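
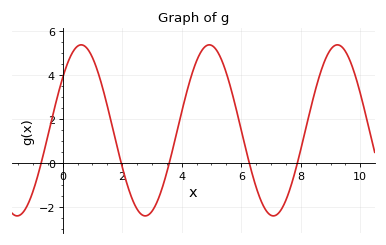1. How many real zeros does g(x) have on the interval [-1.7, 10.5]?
5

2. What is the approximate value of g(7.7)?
-0.8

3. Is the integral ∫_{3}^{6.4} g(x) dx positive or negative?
positive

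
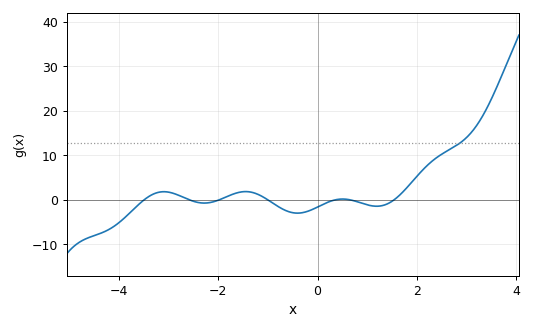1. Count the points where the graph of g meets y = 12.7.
1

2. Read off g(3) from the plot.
14.1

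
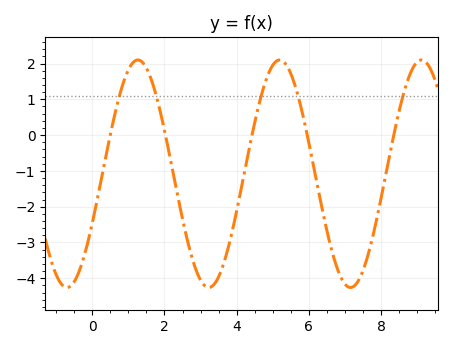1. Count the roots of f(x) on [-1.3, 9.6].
5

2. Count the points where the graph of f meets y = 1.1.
5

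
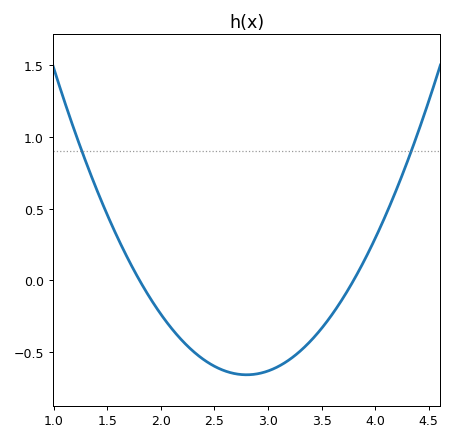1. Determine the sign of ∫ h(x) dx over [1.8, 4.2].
negative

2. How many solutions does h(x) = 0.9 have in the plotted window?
2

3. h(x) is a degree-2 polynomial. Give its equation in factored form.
y = 0.66(x - 1.8)(x - 3.8)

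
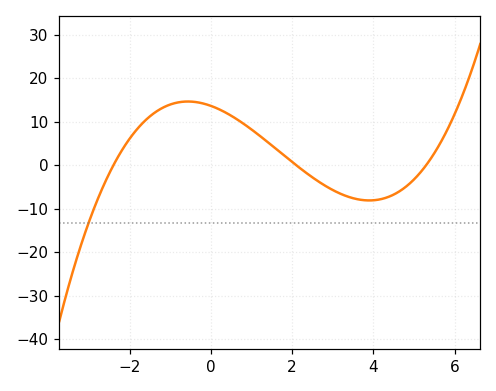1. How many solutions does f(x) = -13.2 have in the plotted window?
1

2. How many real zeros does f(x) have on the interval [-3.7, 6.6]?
3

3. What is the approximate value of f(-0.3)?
14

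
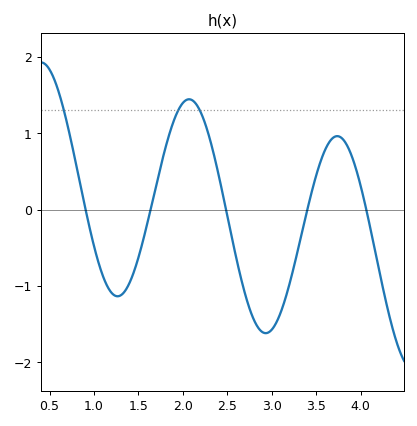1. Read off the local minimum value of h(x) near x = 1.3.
-1.14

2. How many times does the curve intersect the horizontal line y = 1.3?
3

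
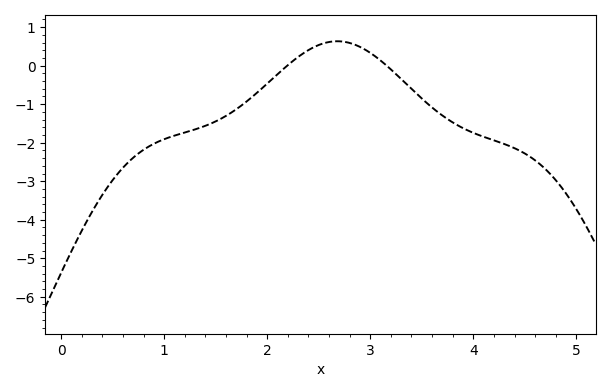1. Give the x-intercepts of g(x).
2.2, 3.2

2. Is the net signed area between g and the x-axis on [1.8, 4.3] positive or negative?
negative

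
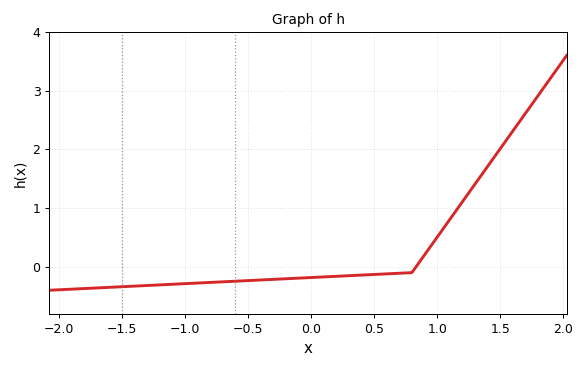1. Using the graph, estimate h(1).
0.503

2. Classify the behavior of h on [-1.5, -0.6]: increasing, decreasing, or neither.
increasing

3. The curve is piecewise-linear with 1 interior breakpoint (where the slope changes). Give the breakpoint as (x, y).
(0.8, -0.1)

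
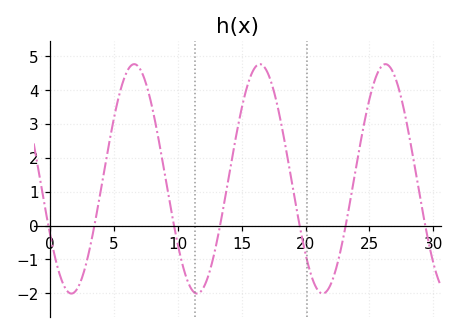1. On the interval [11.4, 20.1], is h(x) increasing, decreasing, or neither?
neither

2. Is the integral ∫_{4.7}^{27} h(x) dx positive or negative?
positive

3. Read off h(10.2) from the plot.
-0.9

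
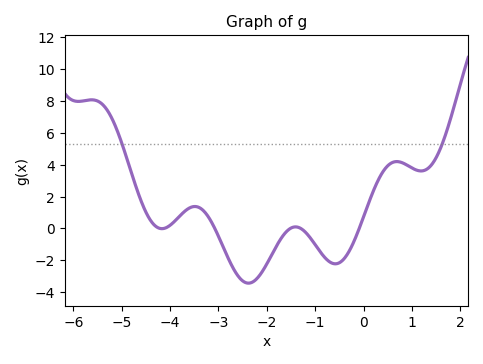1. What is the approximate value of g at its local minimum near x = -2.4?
-3.4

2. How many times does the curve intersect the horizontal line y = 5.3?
2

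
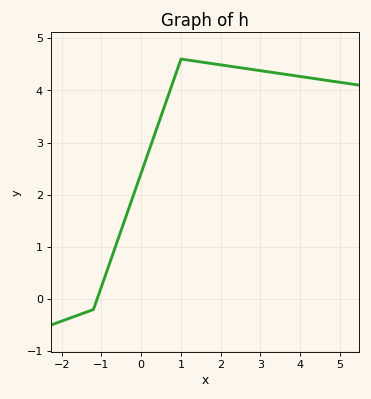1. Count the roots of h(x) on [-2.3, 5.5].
1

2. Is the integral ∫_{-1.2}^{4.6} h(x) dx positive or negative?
positive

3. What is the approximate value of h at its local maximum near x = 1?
4.6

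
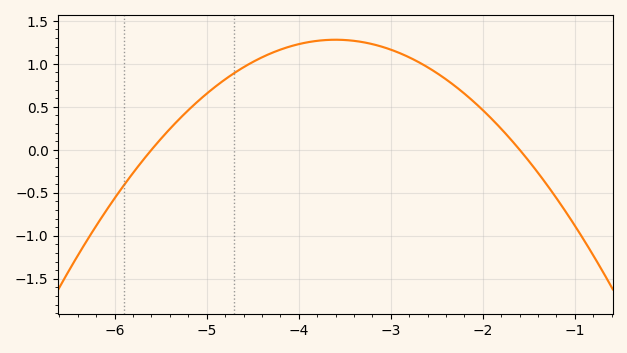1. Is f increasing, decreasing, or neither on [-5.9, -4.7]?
increasing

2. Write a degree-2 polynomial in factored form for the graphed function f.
y = -0.32(x + 5.6)(x + 1.6)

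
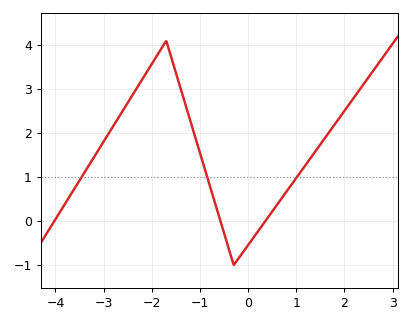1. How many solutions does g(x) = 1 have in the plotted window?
3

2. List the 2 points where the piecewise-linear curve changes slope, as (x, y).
(-1.7, 4.1); (-0.3, -1)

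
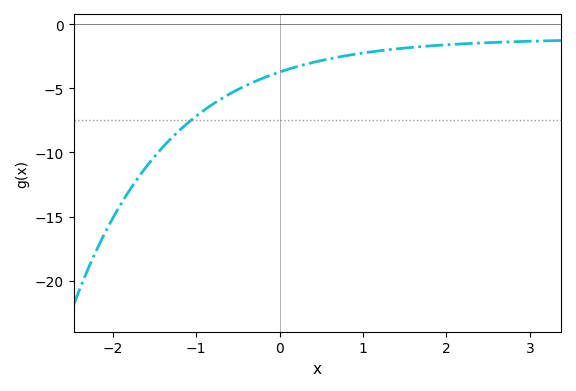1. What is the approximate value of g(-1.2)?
-8.5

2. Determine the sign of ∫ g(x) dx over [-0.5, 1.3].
negative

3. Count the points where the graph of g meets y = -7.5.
1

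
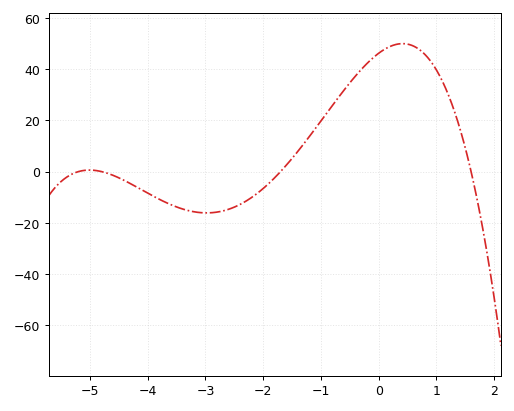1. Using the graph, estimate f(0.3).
49.6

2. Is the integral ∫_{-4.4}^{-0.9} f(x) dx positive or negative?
negative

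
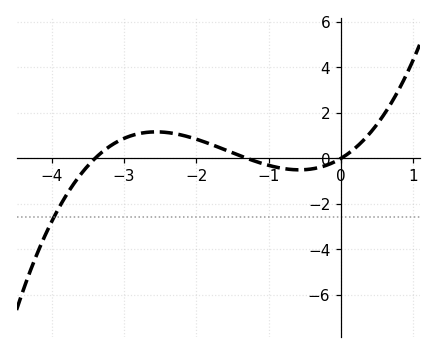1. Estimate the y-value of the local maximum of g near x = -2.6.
1.2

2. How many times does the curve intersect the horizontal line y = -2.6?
1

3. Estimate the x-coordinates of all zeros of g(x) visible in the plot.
-3.4, -1.3, 0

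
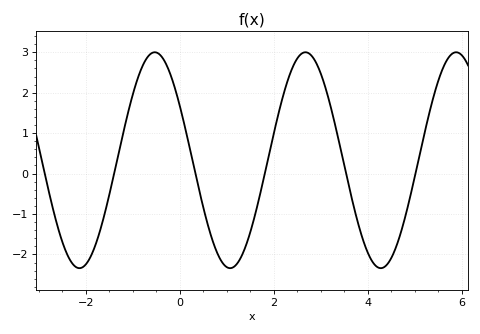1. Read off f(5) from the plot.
-0.082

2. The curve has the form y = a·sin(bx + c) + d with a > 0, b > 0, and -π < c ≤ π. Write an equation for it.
y = 2.67sin(1.96x + 2.61) + 0.33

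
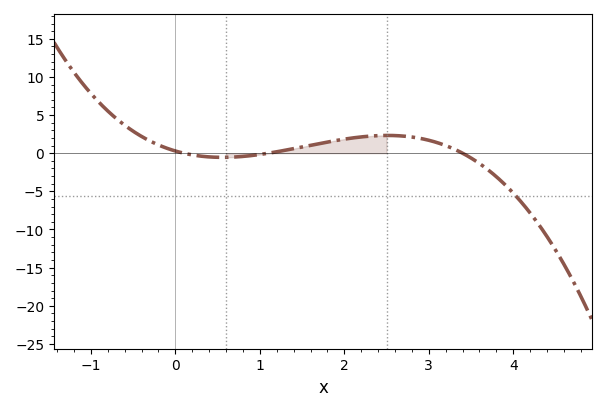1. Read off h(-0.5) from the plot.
2.88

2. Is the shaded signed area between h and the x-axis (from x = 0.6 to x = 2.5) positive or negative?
positive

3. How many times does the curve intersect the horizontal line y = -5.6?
1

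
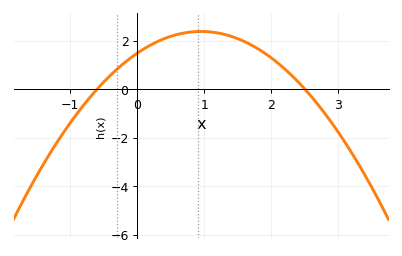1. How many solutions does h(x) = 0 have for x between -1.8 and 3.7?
2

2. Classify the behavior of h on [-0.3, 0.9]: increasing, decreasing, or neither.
increasing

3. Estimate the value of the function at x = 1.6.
1.96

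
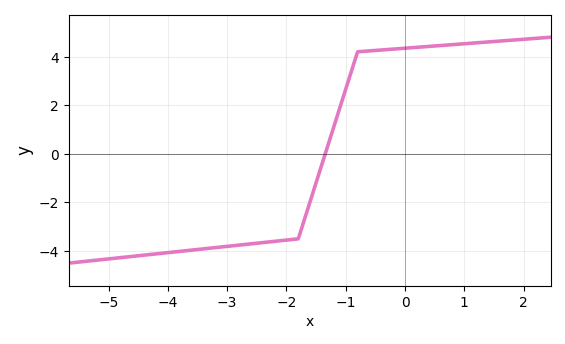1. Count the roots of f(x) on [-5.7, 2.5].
1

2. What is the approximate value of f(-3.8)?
-4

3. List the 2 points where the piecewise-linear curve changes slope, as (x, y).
(-1.8, -3.5); (-0.8, 4.2)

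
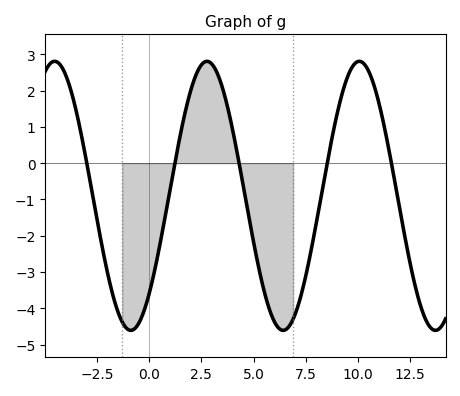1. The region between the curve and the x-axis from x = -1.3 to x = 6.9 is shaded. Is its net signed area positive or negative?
negative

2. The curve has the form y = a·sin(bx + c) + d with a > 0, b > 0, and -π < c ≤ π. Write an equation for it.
y = 3.71sin(0.86x - 0.81) - 0.9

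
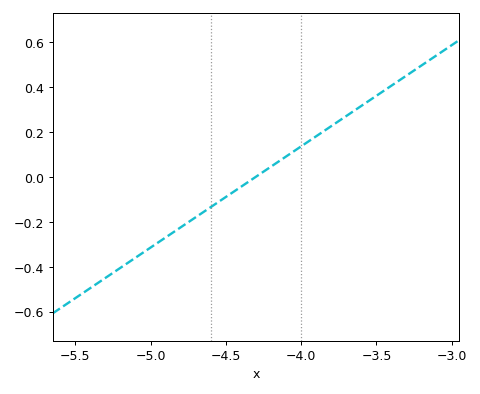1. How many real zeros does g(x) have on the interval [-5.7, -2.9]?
1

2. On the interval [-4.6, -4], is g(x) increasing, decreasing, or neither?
increasing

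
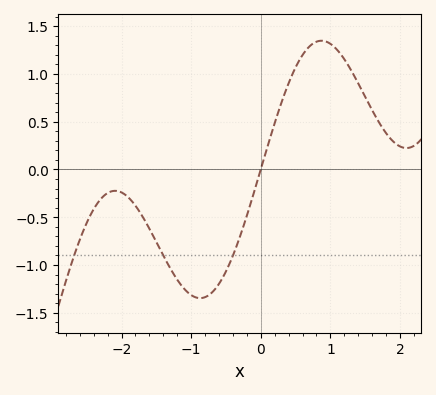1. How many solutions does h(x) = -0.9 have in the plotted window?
3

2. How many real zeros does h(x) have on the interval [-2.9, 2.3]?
1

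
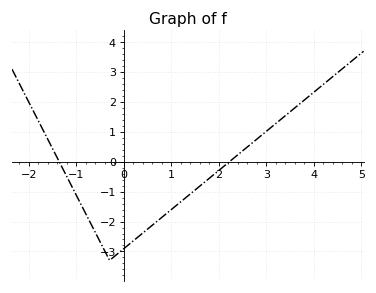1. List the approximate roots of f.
-1.4, 2.2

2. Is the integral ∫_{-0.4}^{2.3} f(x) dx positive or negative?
negative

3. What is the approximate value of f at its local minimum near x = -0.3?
-3.3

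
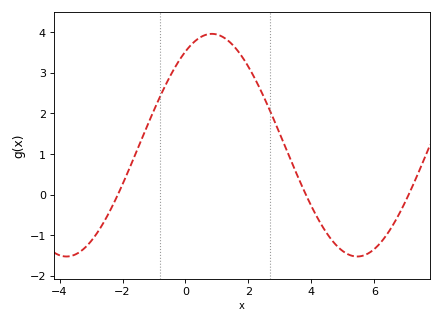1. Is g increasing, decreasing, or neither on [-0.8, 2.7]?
neither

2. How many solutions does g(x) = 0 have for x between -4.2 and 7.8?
3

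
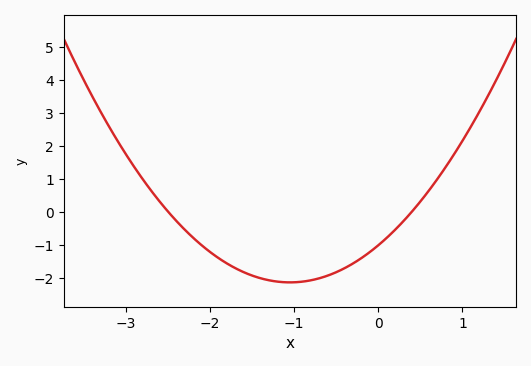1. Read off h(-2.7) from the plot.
0.6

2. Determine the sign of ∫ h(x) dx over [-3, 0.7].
negative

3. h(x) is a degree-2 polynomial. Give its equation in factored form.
y = 1.02(x + 2.5)(x - 0.4)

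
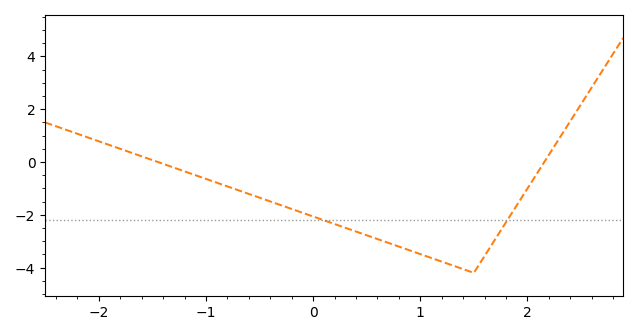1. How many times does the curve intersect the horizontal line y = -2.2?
2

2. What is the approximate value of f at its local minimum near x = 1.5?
-4.2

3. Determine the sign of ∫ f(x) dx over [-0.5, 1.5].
negative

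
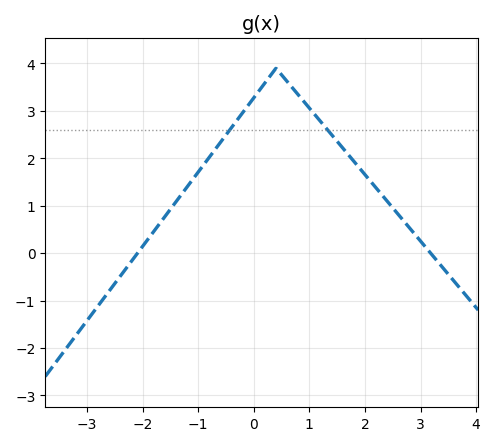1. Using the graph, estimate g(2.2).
1.38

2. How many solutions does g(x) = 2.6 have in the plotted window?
2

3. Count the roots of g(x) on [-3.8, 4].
2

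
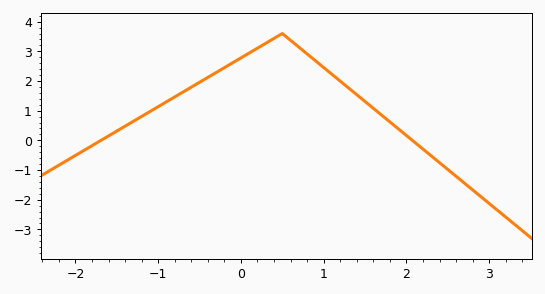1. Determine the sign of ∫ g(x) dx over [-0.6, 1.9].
positive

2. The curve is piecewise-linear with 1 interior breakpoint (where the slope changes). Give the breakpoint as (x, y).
(0.5, 3.6)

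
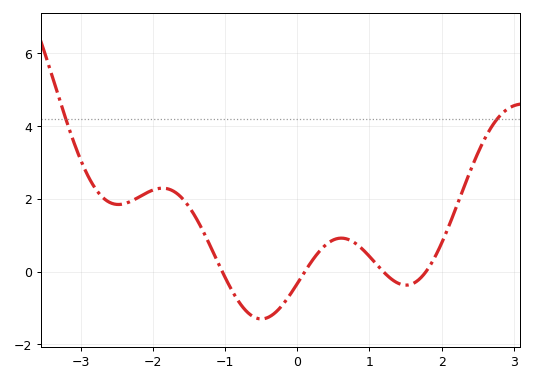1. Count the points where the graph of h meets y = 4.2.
2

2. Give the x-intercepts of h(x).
-1.04, 0.106, 1.19, 1.78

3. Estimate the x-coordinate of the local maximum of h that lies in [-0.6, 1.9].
0.609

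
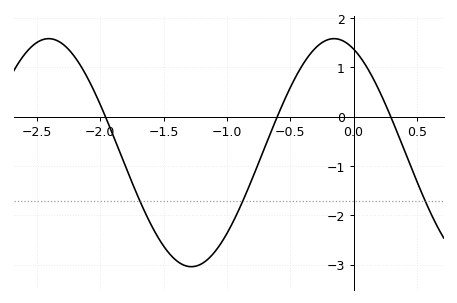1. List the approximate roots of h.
-1.96, -0.602, 0.293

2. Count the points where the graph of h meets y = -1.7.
3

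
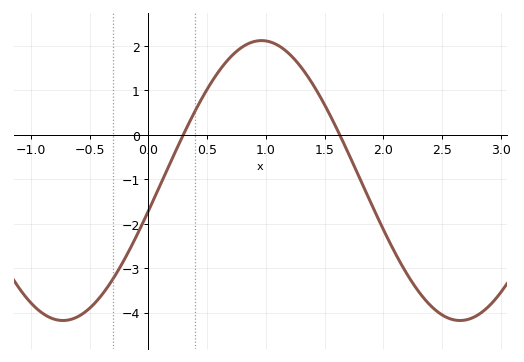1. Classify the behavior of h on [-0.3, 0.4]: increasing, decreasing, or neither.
increasing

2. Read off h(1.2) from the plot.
1.82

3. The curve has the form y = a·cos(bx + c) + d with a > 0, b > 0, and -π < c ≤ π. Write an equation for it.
y = 3.15cos(1.86x - 1.79) - 1.03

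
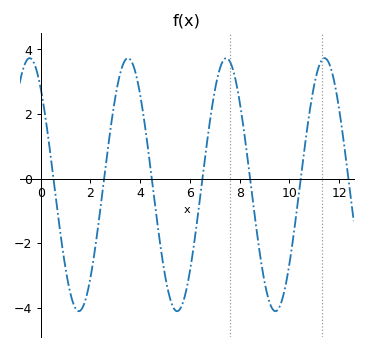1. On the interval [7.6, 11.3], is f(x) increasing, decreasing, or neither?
neither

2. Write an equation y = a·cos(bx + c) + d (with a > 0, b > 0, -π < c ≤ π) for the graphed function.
y = 3.92cos(1.59x + 0.702) - 0.19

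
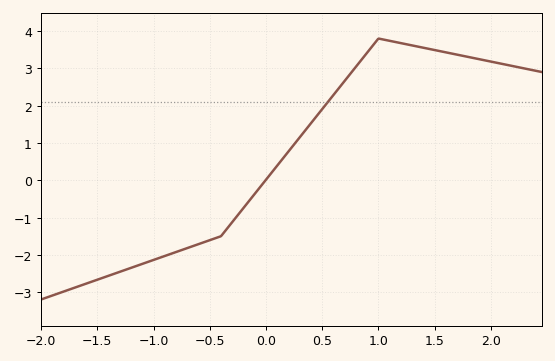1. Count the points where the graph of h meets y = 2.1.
1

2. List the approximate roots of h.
-0.004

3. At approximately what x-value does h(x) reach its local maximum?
1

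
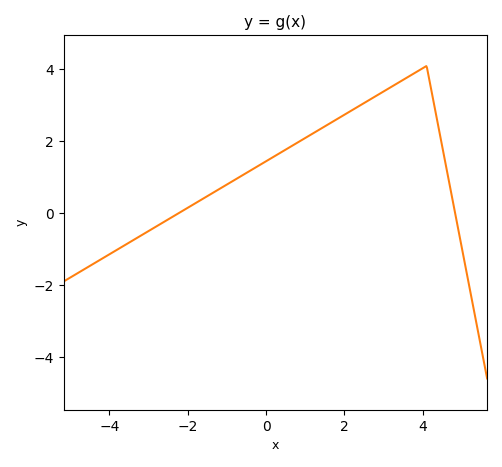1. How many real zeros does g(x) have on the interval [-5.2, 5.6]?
2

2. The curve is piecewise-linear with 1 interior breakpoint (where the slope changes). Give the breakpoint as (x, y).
(4.1, 4.1)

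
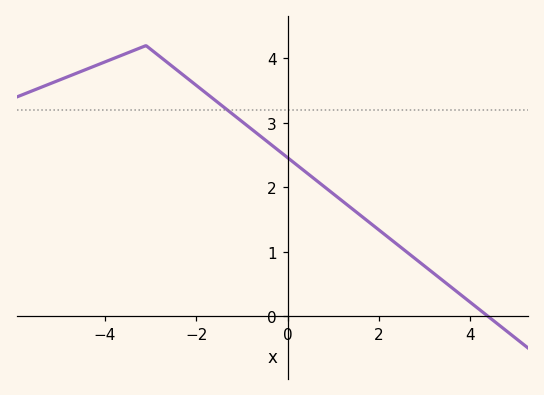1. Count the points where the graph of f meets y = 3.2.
1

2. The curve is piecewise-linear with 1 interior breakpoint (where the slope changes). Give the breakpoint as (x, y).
(-3.1, 4.2)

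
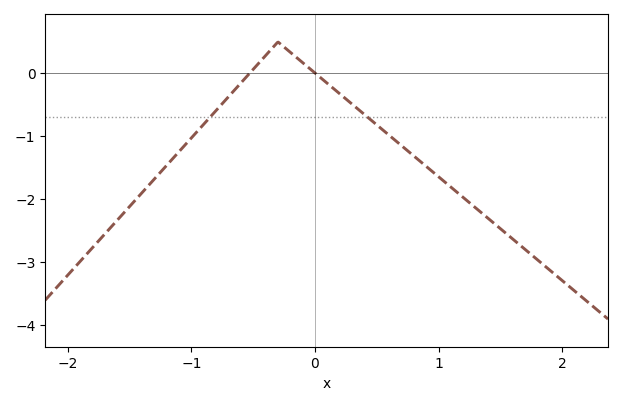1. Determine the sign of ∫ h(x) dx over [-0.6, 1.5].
negative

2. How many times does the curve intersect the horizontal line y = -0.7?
2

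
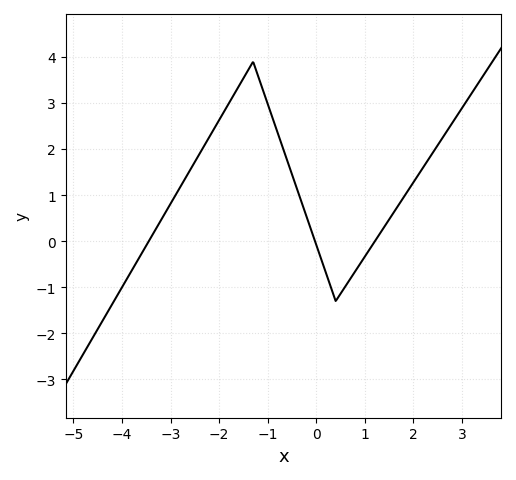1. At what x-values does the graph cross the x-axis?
-3.4, 0, 1.2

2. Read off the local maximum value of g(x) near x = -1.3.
3.9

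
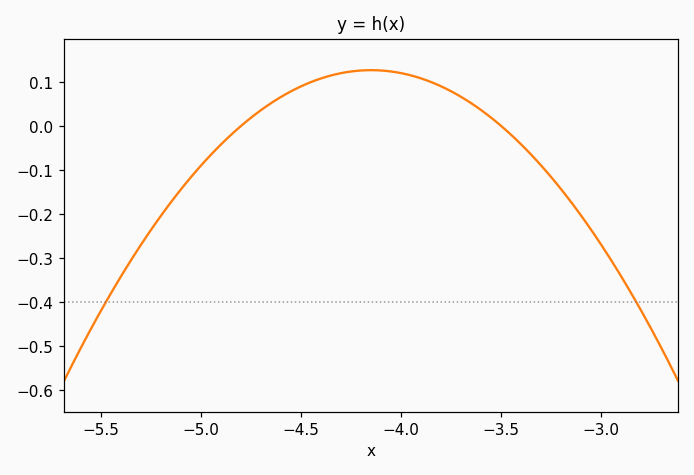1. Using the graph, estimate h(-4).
0.12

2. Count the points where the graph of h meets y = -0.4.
2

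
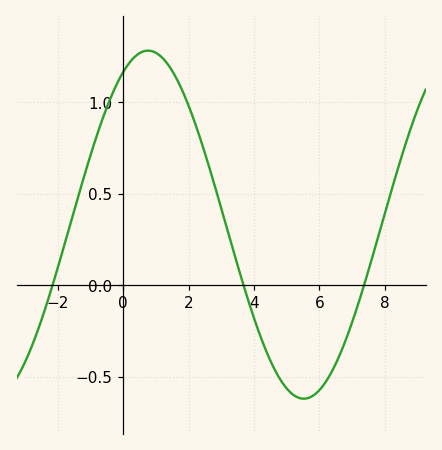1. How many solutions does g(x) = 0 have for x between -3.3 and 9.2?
3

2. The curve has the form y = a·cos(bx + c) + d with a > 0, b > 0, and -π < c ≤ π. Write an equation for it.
y = 0.95cos(0.66x - 0.502) + 0.33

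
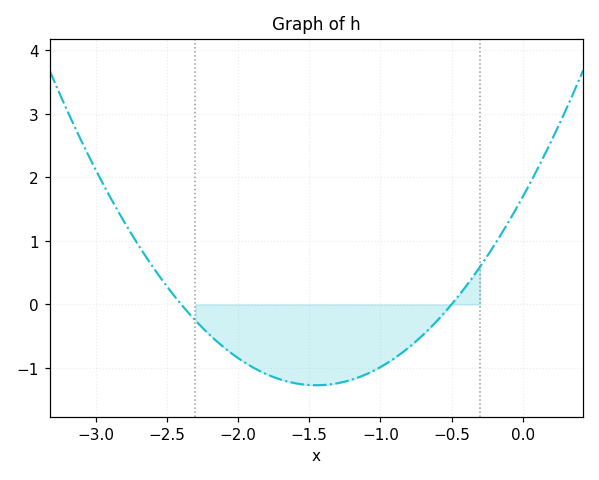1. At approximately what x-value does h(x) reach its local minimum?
-1.45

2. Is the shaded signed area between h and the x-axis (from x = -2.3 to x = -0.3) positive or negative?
negative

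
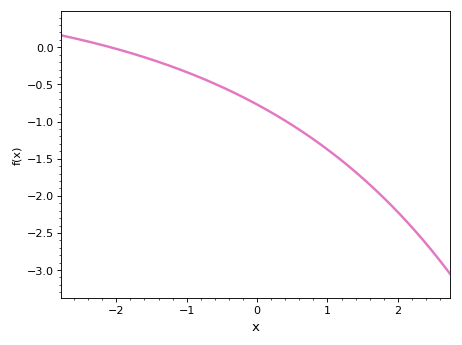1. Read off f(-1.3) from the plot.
-0.229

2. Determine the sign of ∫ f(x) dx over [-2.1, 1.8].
negative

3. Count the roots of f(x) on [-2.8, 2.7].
1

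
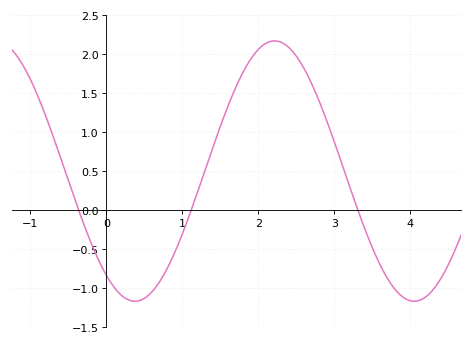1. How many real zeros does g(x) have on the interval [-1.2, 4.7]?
3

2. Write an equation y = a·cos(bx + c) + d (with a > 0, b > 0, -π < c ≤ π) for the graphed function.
y = 1.67cos(1.7x + 2.5) + 0.5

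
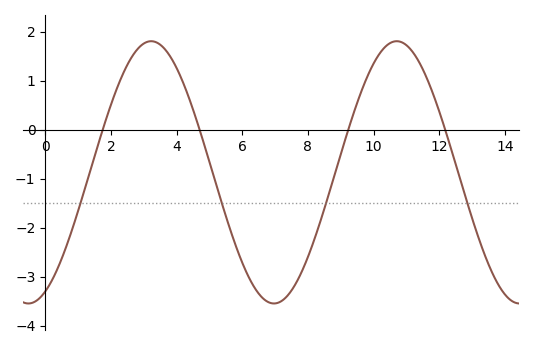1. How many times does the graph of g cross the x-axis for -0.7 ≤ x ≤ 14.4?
4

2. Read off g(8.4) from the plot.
-1.83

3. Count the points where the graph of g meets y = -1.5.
4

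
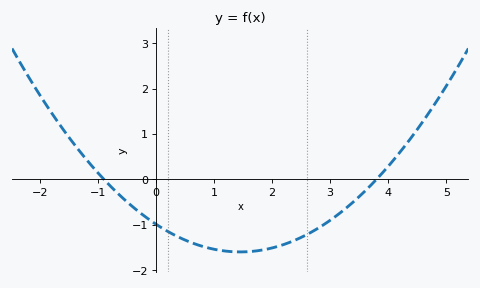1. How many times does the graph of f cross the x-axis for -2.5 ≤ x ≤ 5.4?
2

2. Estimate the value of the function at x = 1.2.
-1.58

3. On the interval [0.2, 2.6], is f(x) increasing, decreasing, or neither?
neither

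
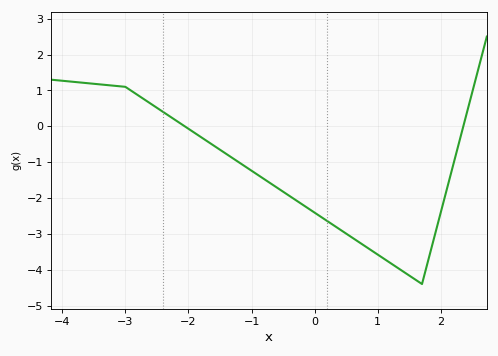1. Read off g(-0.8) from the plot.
-1.47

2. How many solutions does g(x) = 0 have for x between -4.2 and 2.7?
2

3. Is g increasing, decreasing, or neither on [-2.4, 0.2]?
decreasing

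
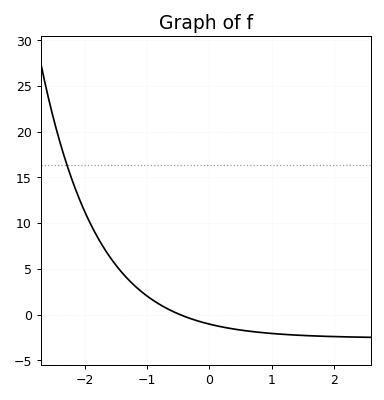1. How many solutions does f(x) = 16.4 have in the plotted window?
1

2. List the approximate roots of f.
-0.471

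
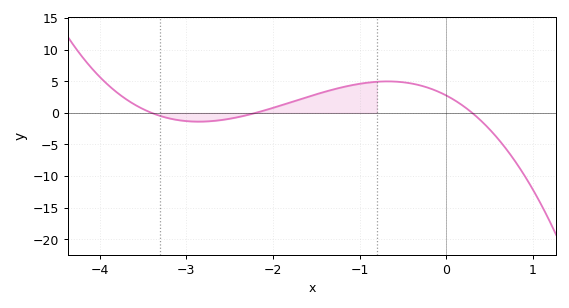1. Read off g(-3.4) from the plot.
0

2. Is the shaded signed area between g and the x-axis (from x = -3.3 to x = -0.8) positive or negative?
positive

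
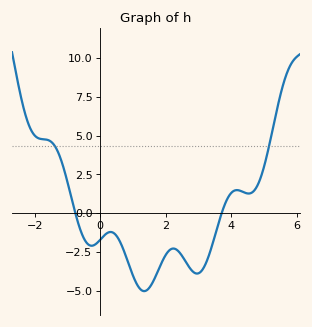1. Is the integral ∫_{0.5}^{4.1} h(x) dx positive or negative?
negative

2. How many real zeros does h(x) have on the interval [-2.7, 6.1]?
2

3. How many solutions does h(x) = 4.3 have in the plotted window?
2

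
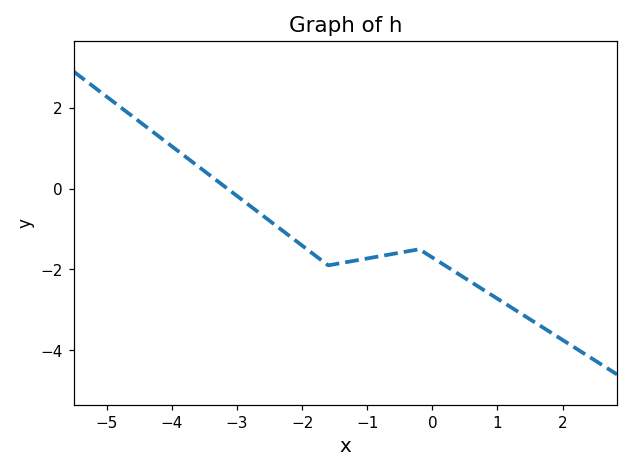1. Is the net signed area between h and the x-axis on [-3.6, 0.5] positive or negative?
negative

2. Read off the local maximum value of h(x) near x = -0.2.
-1.5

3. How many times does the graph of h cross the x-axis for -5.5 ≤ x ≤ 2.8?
1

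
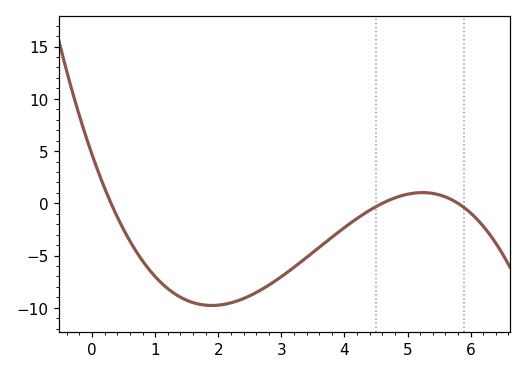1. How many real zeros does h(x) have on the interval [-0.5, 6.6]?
3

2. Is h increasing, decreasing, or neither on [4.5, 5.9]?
neither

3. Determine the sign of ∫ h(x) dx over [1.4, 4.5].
negative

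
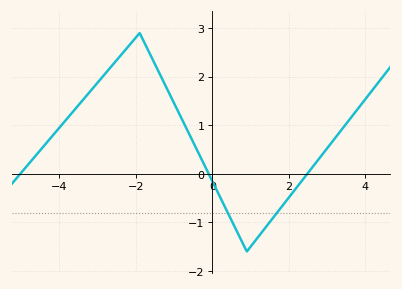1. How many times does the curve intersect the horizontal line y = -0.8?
2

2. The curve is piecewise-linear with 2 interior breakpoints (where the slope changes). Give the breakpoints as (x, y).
(-1.9, 2.9); (0.9, -1.6)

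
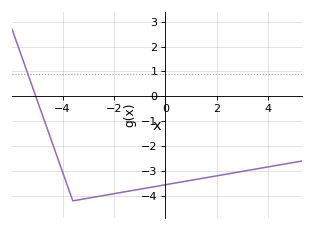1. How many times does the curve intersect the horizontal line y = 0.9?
1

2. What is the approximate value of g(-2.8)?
-4.1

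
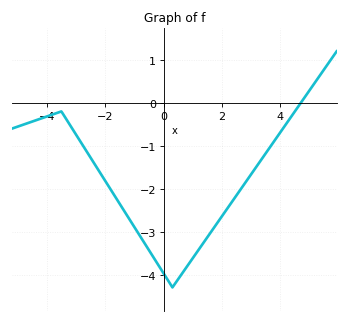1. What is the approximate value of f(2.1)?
-2.54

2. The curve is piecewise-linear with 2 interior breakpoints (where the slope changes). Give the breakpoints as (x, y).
(-3.5, -0.2); (0.3, -4.3)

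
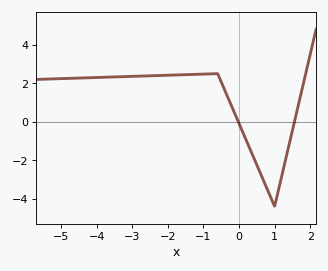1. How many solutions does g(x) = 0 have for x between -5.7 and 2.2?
2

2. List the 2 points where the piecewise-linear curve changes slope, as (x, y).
(-0.6, 2.5); (1, -4.4)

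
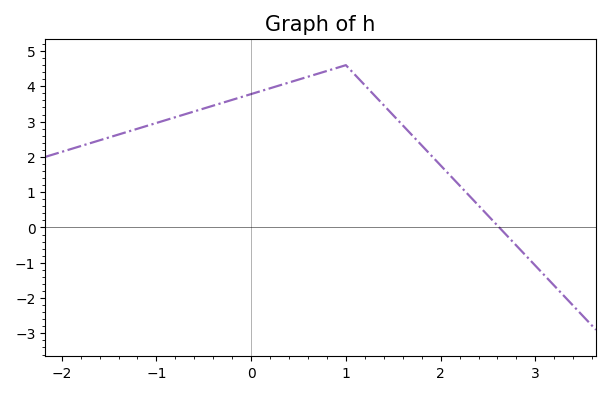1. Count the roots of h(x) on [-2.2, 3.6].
1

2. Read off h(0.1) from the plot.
3.86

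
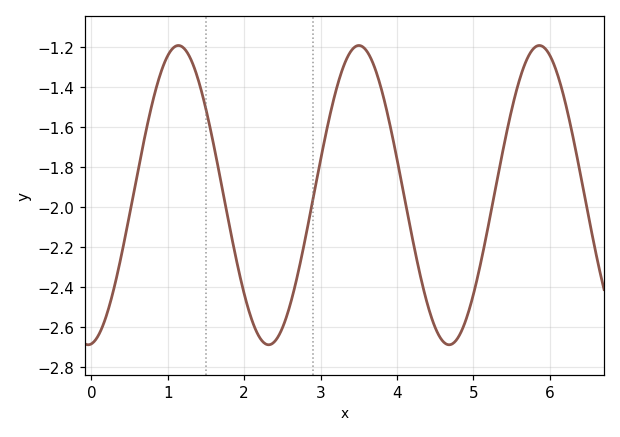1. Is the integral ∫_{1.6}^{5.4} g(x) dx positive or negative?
negative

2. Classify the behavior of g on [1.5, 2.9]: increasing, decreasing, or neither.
neither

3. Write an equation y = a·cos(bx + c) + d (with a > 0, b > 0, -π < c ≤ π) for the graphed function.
y = 0.75cos(2.7x - 3) - 1.94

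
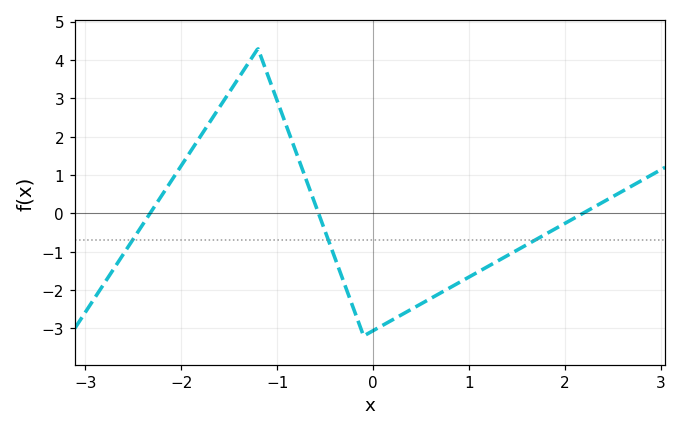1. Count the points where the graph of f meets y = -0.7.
3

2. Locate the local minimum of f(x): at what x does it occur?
-0.1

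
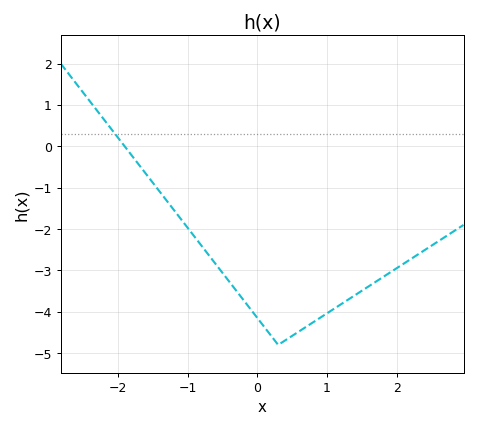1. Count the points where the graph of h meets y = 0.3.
1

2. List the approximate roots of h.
-1.9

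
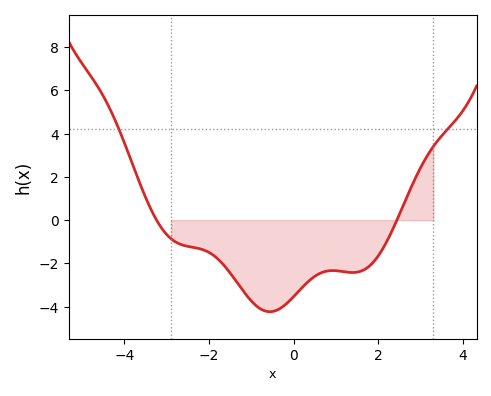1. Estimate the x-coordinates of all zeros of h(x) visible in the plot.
-3.2, 2.4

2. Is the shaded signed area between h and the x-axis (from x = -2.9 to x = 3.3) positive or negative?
negative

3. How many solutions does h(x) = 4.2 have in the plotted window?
2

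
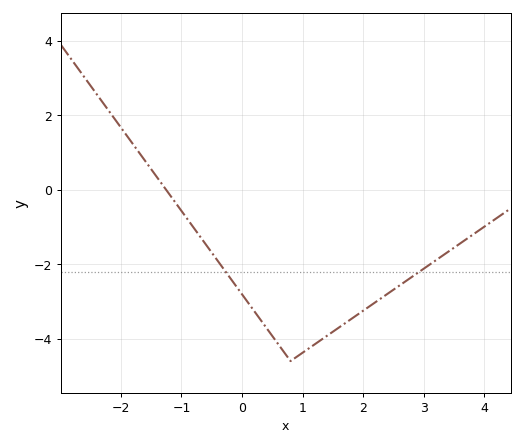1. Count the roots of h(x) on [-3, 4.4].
1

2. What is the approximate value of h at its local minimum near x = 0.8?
-4.6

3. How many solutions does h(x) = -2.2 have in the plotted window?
2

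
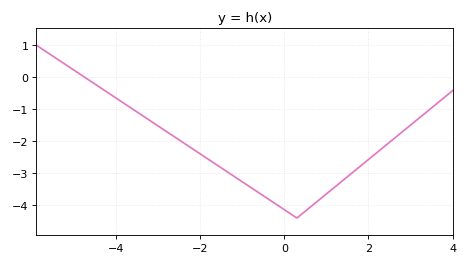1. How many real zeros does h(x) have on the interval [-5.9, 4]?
1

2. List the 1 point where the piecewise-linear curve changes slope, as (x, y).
(0.3, -4.4)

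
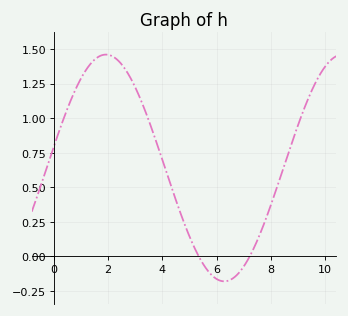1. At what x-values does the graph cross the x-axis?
5.34, 7.22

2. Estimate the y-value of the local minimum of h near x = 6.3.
-0.18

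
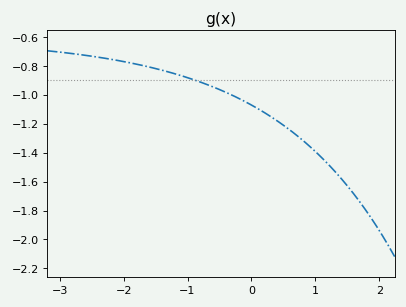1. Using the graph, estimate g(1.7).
-1.74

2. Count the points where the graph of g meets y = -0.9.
1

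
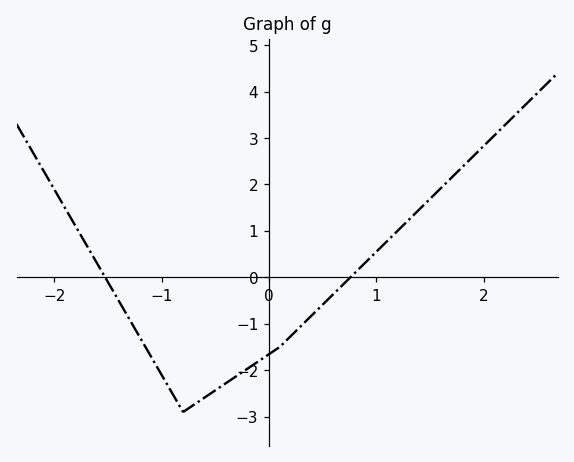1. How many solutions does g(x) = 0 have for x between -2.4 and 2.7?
2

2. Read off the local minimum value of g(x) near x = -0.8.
-2.9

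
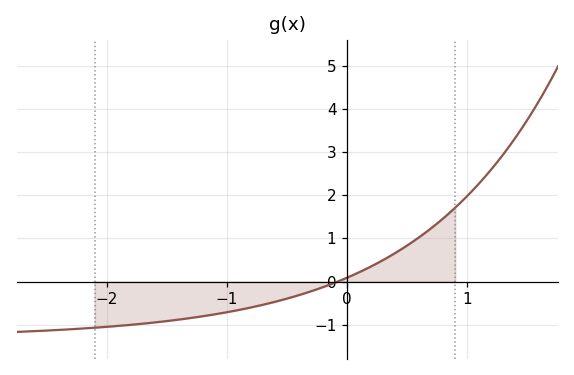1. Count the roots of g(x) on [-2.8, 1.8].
1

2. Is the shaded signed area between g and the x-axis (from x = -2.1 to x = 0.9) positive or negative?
negative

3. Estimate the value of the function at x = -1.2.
-0.8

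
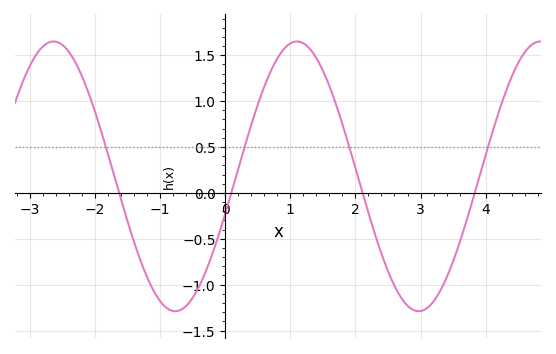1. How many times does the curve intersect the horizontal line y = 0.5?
4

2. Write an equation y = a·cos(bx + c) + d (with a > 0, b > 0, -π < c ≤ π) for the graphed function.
y = 1.47cos(1.7x - 1.9) + 0.18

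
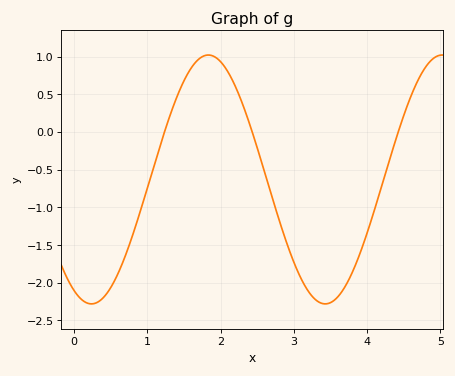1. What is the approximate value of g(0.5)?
-2.05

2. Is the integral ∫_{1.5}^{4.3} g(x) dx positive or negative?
negative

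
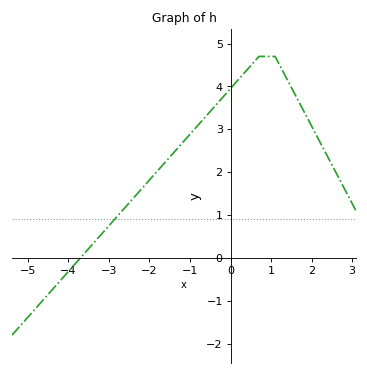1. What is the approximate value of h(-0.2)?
3.7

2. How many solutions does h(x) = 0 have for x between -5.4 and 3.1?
1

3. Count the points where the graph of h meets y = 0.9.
1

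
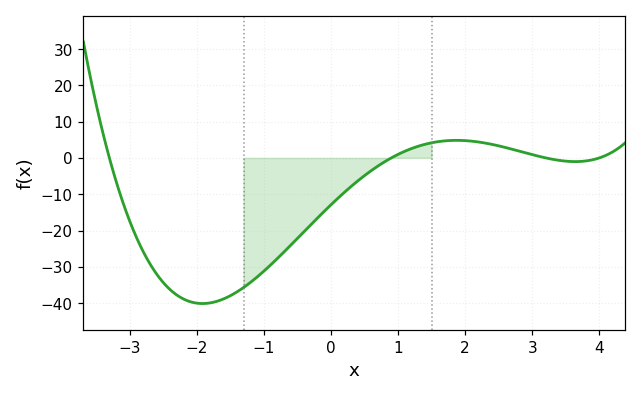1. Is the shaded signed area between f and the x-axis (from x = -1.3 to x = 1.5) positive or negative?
negative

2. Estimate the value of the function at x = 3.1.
0.431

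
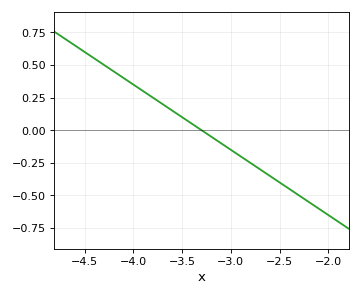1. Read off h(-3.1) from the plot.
-0.1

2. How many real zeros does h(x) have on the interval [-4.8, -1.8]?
1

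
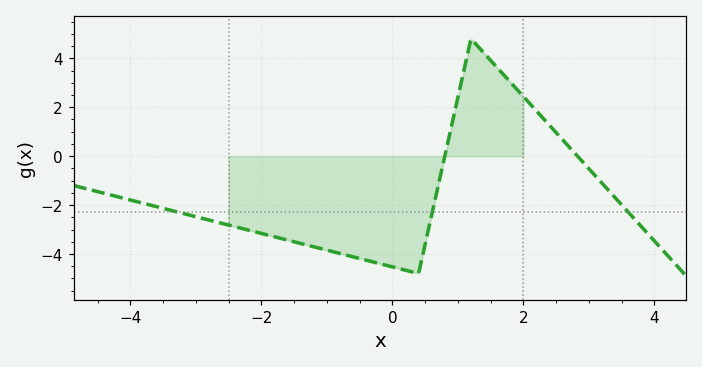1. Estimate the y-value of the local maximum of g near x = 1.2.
4.8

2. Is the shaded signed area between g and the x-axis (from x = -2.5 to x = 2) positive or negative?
negative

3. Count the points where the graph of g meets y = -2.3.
3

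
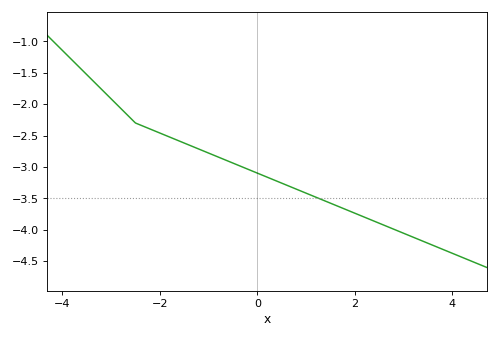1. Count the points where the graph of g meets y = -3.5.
1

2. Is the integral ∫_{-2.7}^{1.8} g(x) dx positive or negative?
negative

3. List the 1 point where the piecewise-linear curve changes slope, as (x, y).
(-2.5, -2.3)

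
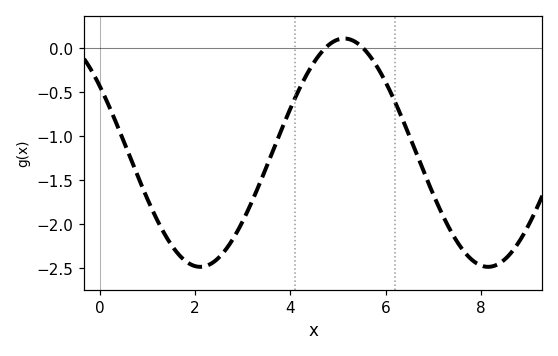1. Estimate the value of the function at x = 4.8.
0.035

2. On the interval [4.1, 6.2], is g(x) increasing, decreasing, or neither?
neither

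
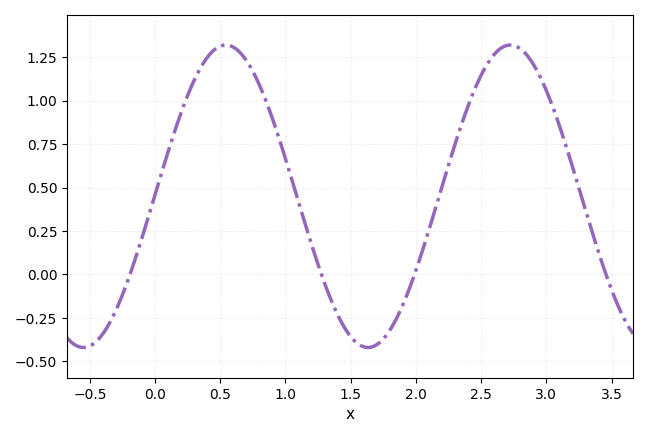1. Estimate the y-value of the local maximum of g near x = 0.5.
1.32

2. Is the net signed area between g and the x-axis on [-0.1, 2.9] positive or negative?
positive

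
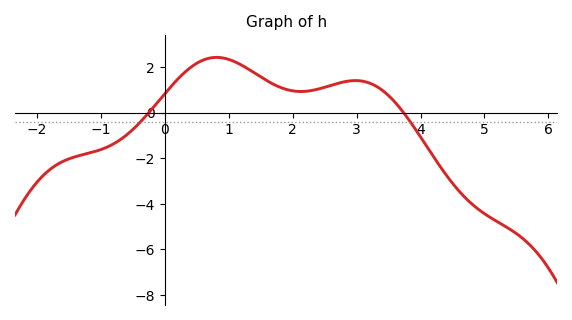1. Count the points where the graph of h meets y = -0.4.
2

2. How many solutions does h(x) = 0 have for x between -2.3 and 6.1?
2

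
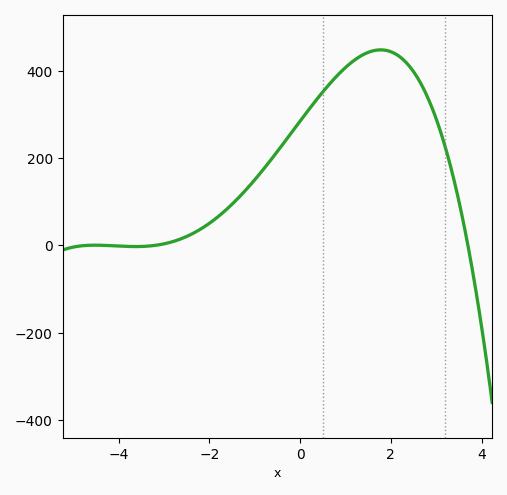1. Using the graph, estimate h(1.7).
448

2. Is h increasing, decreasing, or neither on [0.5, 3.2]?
neither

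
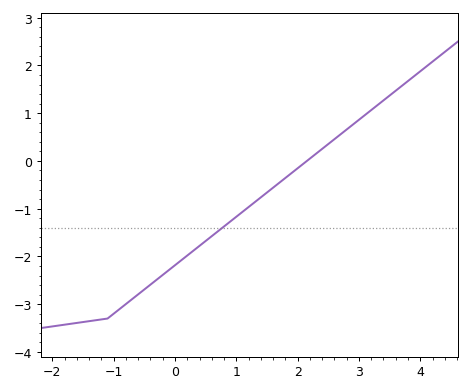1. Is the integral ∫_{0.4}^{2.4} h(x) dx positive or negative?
negative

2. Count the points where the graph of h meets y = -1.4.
1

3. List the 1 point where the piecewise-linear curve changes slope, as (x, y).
(-1.1, -3.3)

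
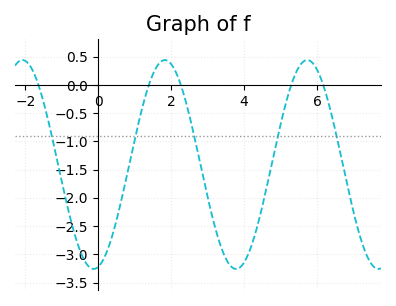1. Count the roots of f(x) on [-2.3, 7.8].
5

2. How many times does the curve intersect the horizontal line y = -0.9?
5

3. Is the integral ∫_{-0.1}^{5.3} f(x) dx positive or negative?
negative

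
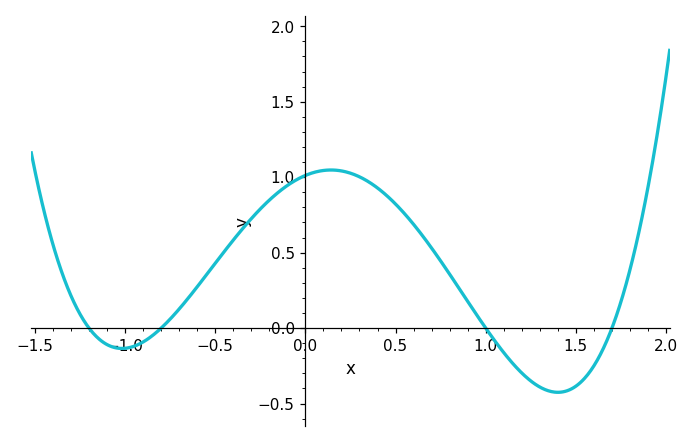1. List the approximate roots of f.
-1.2, -0.8, 1, 1.7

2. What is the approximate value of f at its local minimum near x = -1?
-0.135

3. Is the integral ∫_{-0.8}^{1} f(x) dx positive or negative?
positive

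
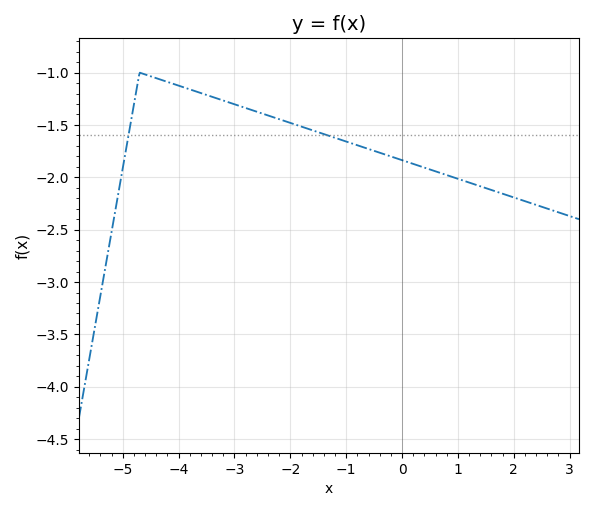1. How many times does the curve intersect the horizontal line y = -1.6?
2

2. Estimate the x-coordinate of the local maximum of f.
-4.7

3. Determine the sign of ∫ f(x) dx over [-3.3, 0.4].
negative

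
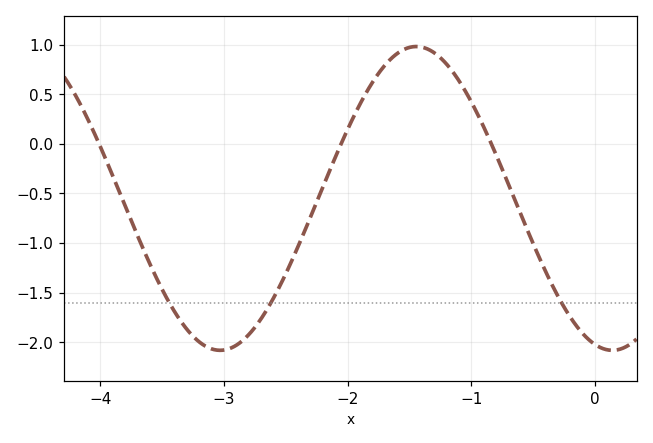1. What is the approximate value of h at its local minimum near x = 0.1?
-2.1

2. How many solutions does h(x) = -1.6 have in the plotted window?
3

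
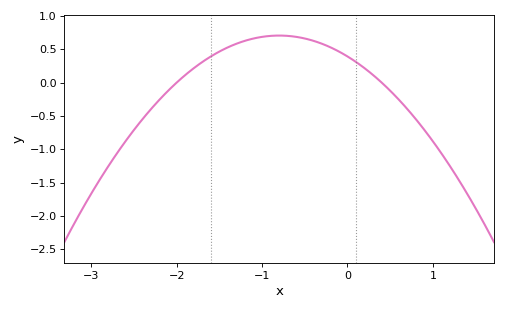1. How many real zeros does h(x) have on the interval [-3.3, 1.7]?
2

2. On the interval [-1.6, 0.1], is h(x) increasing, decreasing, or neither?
neither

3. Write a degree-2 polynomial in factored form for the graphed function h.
y = -0.49(x + 2)(x - 0.4)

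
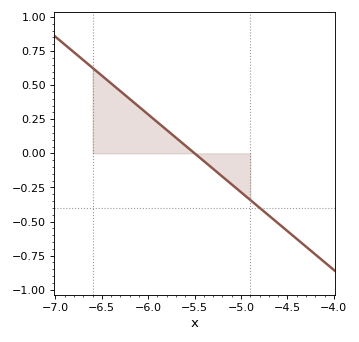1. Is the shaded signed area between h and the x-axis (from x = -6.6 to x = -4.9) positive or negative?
positive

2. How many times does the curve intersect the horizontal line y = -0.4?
1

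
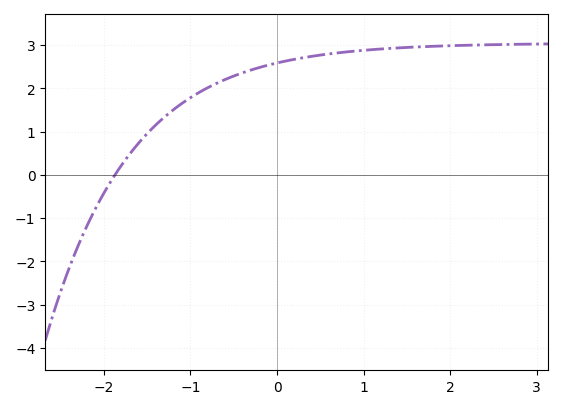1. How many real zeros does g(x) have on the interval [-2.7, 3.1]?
1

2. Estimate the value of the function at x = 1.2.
2.9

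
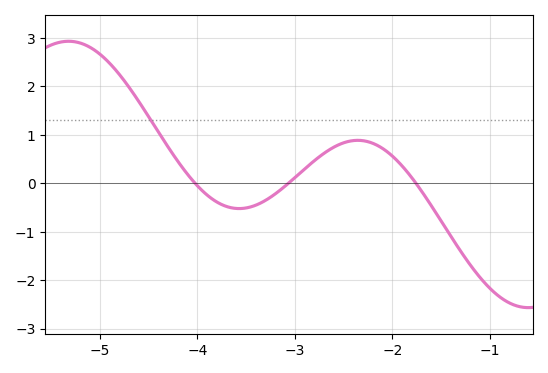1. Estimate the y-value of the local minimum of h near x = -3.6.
-0.5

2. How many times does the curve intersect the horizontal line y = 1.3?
1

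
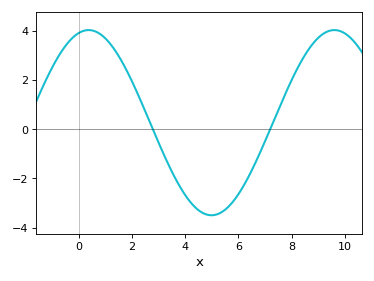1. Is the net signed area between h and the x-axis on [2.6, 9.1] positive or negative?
negative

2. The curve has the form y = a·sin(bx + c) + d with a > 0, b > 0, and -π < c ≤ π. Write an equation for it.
y = 3.76sin(0.68x + 1.32) + 0.26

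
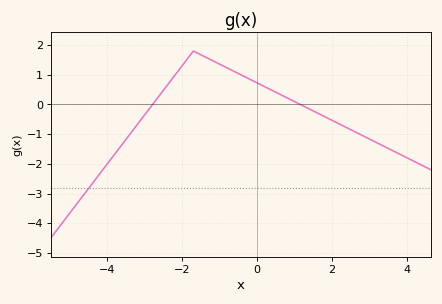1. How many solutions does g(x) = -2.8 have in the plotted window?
1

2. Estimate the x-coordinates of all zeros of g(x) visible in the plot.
-2.79, 1.15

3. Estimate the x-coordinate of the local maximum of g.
-1.7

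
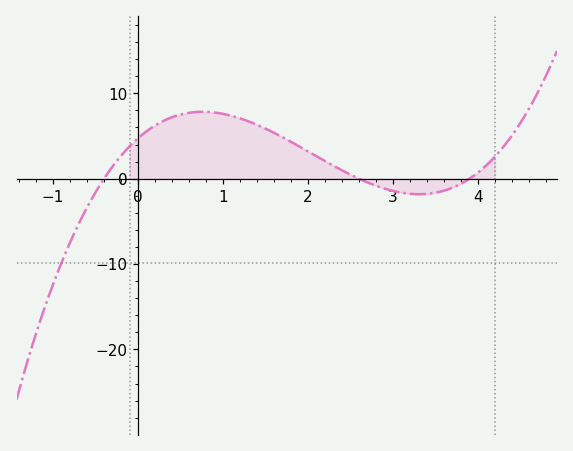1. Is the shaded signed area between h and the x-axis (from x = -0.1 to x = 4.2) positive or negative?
positive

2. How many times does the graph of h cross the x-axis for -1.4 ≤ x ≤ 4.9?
3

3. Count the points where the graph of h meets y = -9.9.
1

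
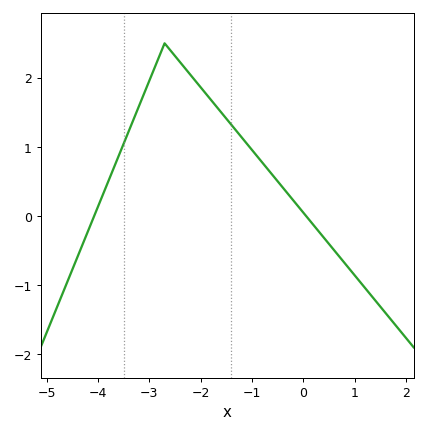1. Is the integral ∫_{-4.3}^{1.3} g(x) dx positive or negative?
positive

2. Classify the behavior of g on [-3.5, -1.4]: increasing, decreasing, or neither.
neither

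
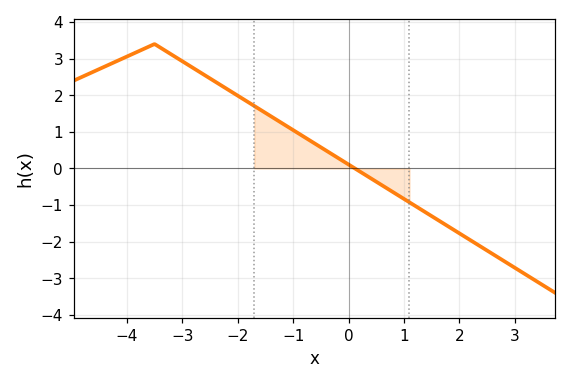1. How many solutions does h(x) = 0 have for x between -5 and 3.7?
1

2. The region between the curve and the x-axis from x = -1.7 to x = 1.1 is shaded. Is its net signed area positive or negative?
positive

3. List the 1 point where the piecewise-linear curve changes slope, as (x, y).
(-3.5, 3.4)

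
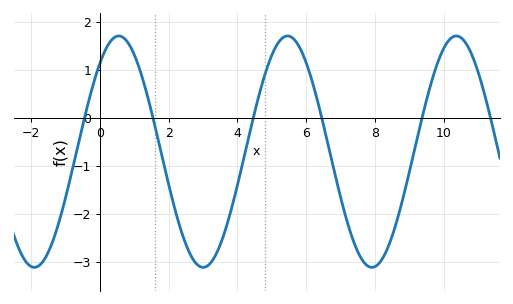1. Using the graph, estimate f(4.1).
-1.1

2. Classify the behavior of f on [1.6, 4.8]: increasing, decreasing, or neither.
neither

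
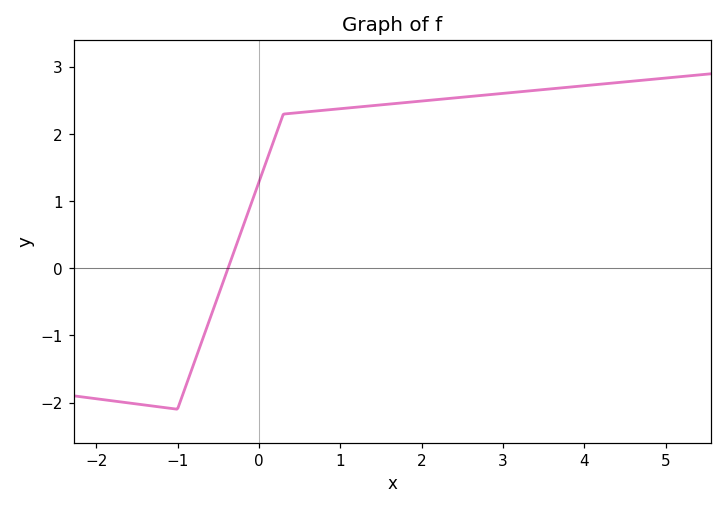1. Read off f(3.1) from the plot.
2.62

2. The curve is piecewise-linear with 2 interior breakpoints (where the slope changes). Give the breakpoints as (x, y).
(-1, -2.1); (0.3, 2.3)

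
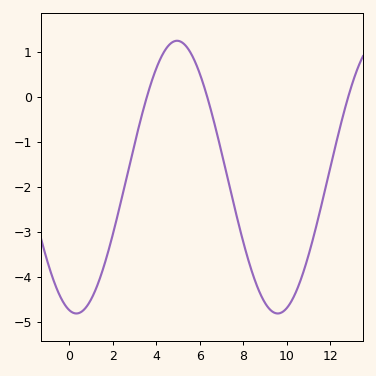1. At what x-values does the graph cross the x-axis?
3.6, 6.4, 12.8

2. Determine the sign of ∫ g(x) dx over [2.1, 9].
negative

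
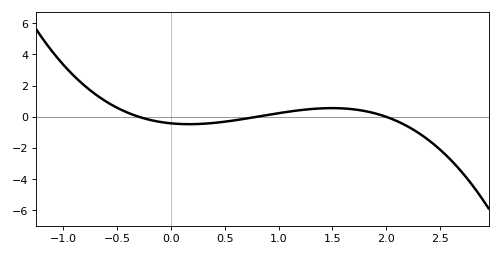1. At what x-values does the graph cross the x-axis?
-0.3, 0.8, 2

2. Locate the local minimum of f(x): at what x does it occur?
0.2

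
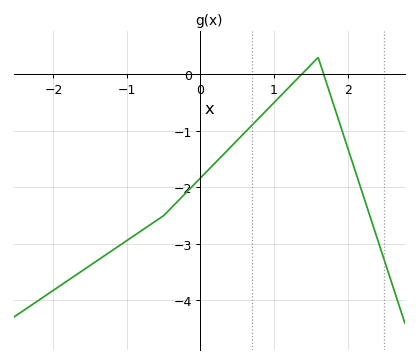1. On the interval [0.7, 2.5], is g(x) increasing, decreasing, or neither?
neither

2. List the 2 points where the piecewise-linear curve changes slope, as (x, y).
(-0.5, -2.5); (1.6, 0.3)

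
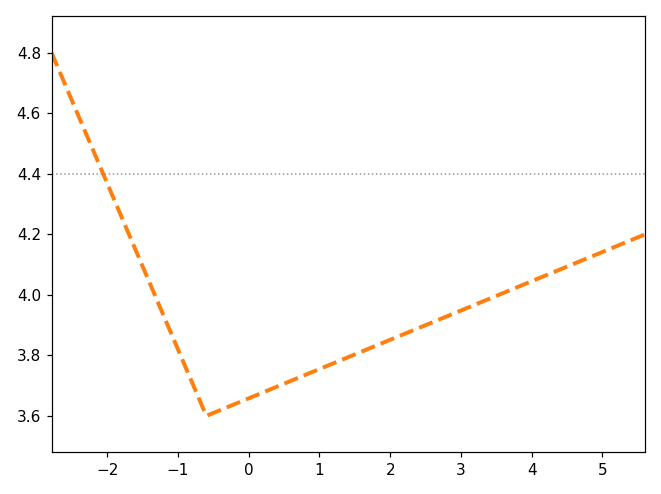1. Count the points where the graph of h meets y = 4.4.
1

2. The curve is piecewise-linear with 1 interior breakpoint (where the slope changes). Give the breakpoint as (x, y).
(-0.6, 3.6)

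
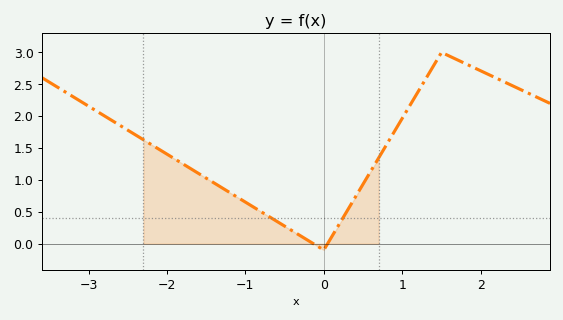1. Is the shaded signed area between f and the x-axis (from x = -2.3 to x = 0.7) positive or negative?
positive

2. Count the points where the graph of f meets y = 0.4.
2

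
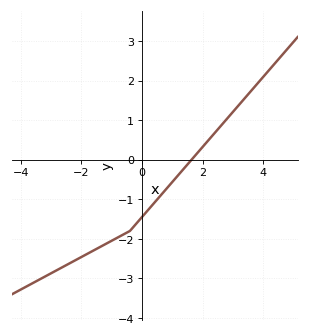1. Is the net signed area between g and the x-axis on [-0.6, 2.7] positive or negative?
negative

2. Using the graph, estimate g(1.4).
-0.2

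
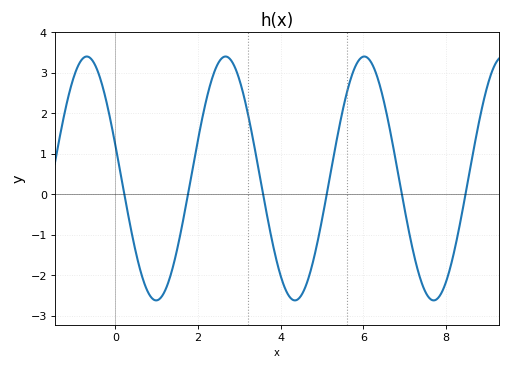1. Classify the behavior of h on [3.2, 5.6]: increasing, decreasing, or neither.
neither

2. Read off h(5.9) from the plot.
3.3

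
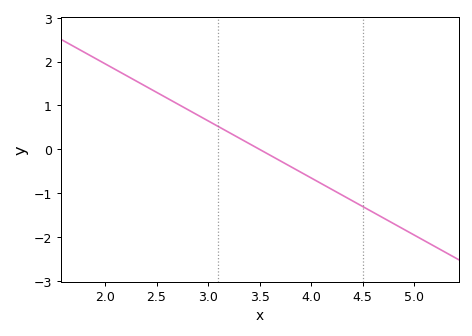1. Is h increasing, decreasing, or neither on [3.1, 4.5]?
decreasing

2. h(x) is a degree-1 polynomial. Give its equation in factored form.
y = -1.3(x - 3.5)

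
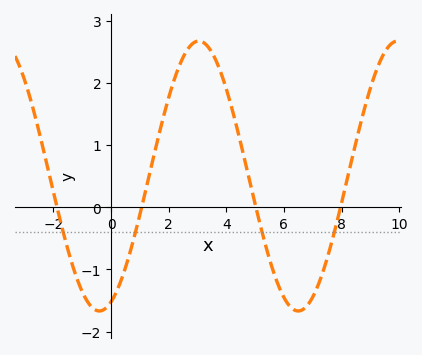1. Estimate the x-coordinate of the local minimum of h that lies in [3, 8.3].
6.4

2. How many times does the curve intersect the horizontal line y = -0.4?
4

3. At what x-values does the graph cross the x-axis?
-1.8, 1, 5, 8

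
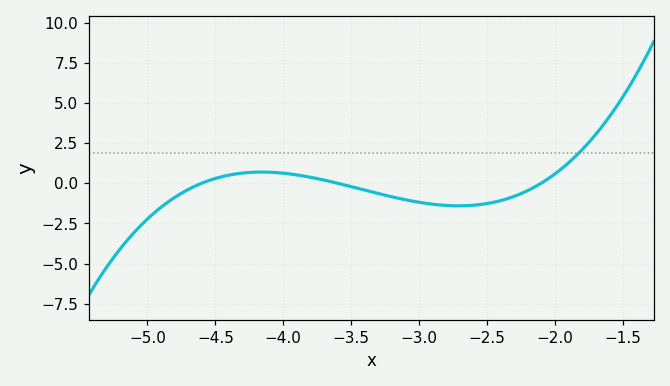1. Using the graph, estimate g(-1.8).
2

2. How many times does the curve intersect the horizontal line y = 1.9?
1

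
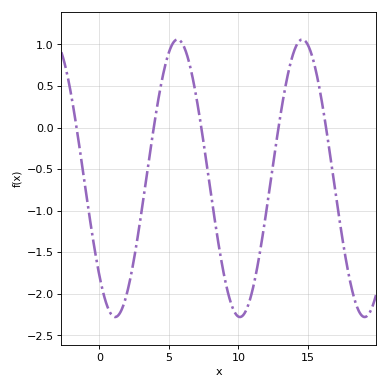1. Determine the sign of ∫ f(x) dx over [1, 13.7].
negative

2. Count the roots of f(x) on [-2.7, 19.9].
5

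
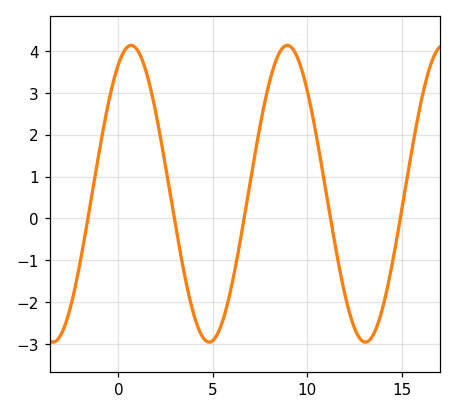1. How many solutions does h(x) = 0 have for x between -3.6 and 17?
5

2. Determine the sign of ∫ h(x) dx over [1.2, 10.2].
positive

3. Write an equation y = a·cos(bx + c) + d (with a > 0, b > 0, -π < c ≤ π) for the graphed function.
y = 3.54cos(0.76x - 0.51) + 0.59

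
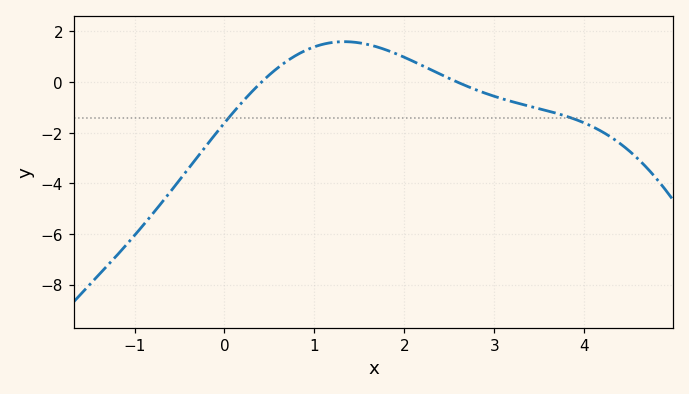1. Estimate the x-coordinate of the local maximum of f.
1.33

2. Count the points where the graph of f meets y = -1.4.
2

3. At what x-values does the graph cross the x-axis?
0.412, 2.59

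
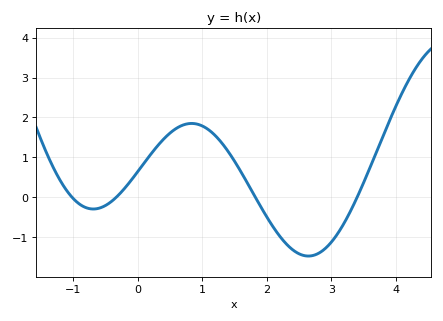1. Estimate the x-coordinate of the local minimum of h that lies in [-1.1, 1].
-0.7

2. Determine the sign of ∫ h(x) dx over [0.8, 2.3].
positive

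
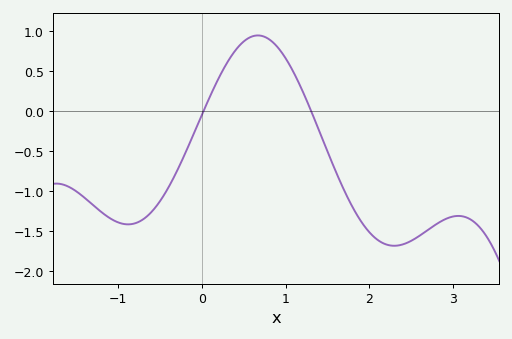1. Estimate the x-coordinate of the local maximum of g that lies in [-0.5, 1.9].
0.672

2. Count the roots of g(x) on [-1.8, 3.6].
2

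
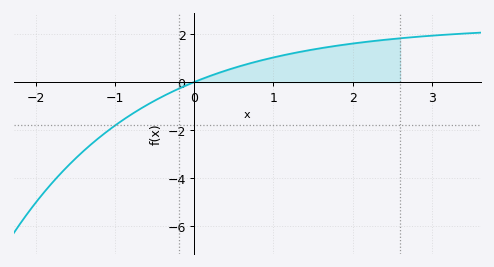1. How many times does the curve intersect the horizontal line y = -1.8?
1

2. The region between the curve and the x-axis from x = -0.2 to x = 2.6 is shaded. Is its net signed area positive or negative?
positive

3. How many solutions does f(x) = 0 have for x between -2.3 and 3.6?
1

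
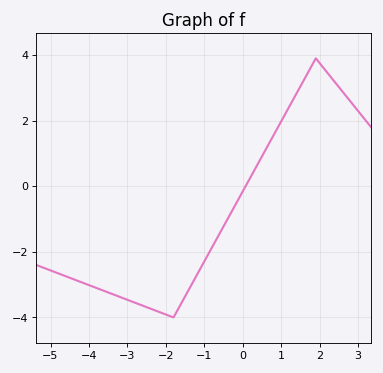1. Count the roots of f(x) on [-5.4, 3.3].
1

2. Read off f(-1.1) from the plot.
-2.51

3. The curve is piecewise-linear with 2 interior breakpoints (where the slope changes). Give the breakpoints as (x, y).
(-1.8, -4); (1.9, 3.9)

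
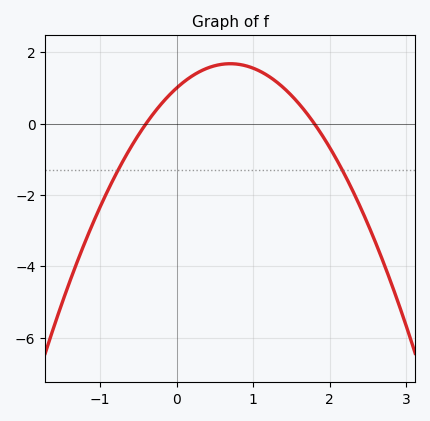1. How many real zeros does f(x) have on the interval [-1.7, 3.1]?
2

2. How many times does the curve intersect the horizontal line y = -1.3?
2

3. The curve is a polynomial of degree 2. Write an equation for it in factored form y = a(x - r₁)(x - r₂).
y = -1.39(x + 0.4)(x - 1.8)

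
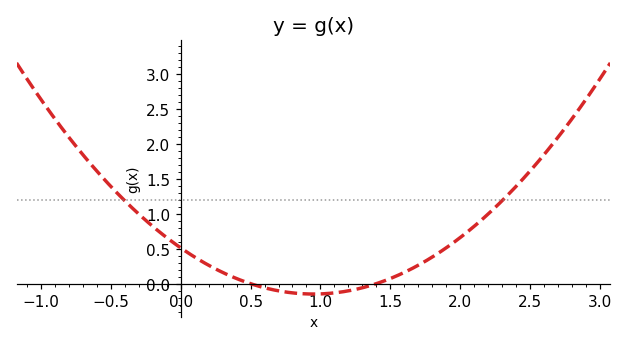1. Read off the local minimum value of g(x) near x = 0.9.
-0.148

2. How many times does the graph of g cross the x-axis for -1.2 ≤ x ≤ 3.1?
2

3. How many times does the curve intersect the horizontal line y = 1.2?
2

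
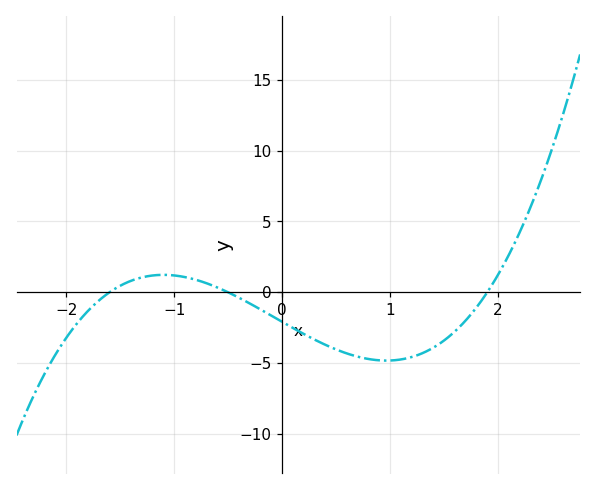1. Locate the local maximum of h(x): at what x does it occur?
-1.1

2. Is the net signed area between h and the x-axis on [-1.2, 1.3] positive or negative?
negative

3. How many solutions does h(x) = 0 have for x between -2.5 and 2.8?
3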